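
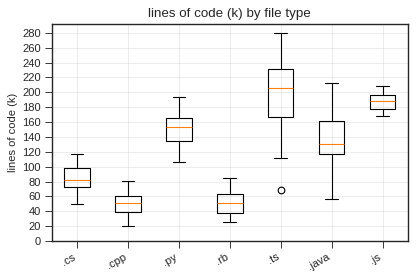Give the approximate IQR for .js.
Q3 ≈ 200, Q1 ≈ 180; IQR ≈ 20.

≈ 20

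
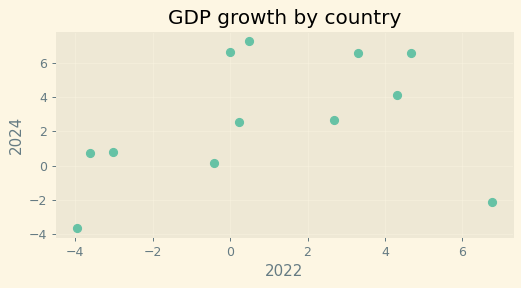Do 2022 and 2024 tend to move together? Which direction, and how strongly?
Points are positively correlated; weak (|r| ≈ 0.3).

positive, weak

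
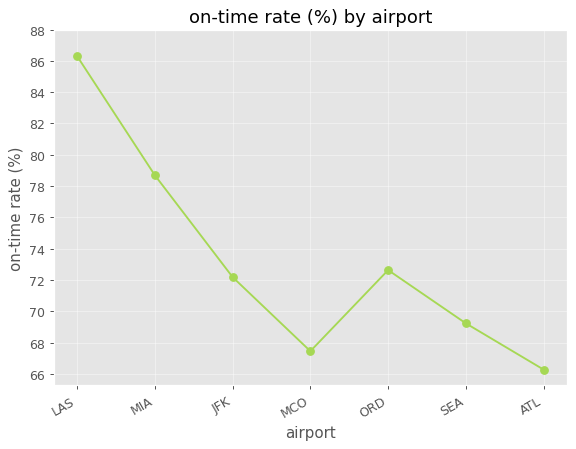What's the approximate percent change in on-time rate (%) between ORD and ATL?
ORD ≈ 72, ATL ≈ 66; (66 − 72) / 72 ≈ -8.3%.

≈ -8.3%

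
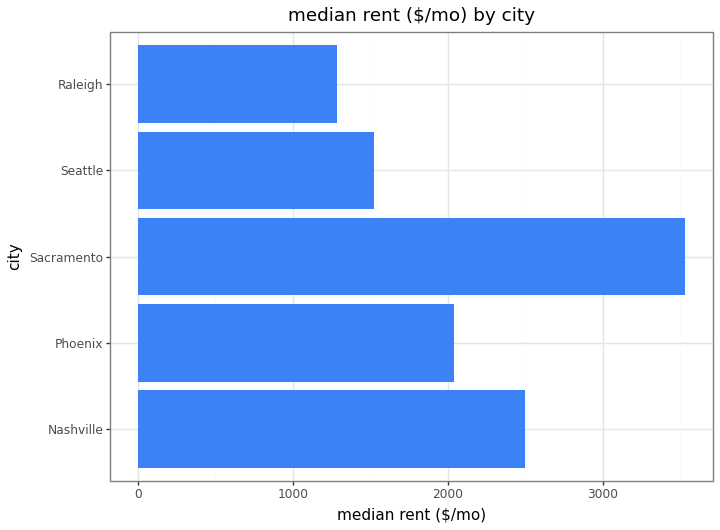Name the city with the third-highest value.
Top 4: Sacramento ≈ 3500, Nashville ≈ 2500, Phoenix ≈ 2000, Seattle ≈ 1500.

Phoenix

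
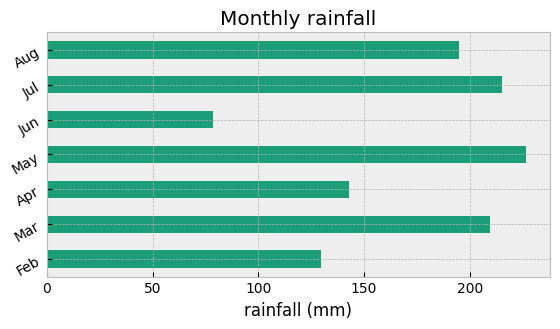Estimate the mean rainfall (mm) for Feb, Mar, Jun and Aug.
≈ 150

(120 + 200 + 80 + 200) / 4 ≈ 150.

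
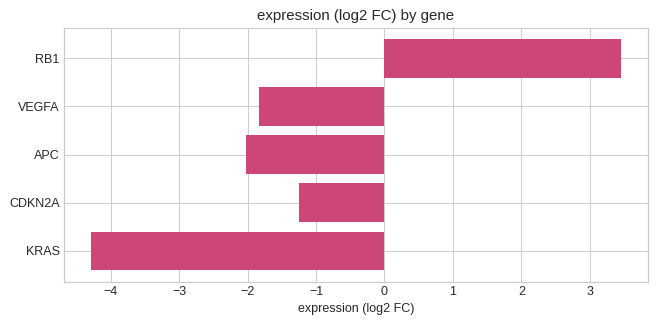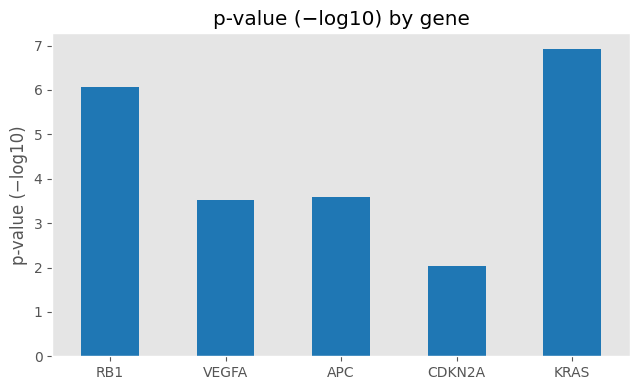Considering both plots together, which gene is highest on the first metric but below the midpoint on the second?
Chart 2 median p-value (−log10) ≈ 4; below-median genes: VEGFA, CDKN2A. Among those, CDKN2A has the highest expression (log2 FC) (≈ -1).

CDKN2A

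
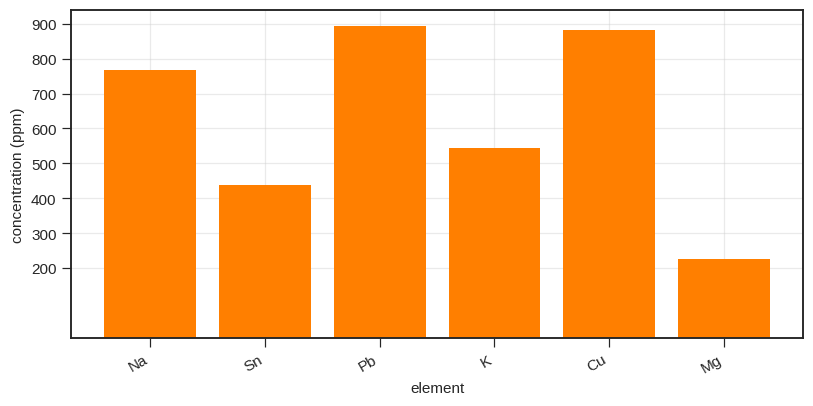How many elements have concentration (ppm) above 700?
3

Above 700: Na, Pb, Cu.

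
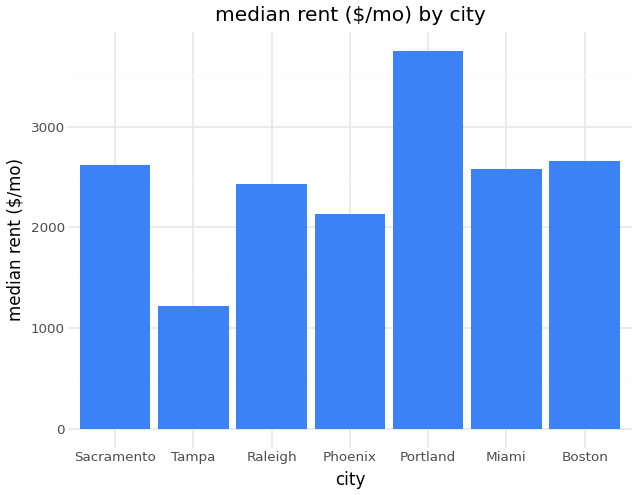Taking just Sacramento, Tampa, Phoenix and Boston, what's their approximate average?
(2500 + 1000 + 2000 + 2500) / 4 ≈ 2000.

≈ 2000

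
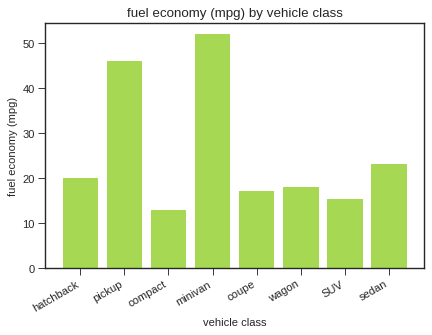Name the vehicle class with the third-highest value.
sedan

Top 4: minivan ≈ 50, pickup ≈ 45, sedan ≈ 25, hatchback ≈ 20.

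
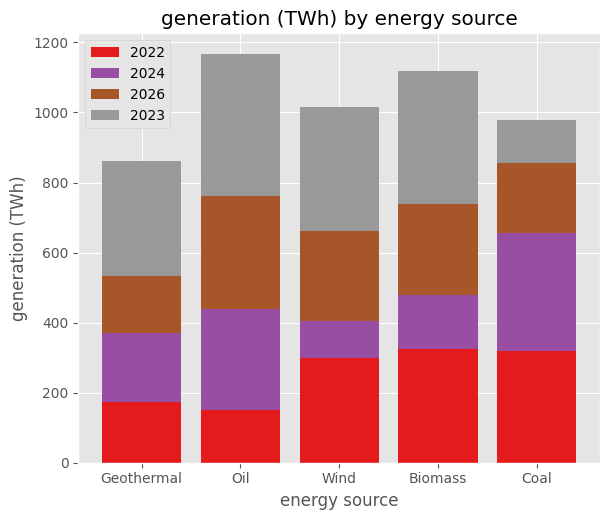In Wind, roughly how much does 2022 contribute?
2022 top ≈ 300, bottom ≈ 0; segment ≈ 300.

≈ 300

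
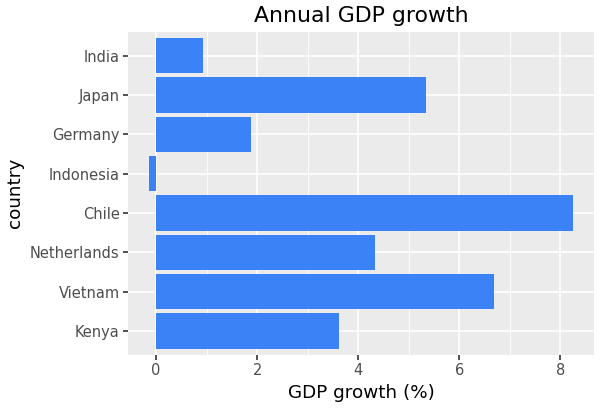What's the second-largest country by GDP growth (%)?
Top 3: Chile ≈ 8, Vietnam ≈ 7, Japan ≈ 5.

Vietnam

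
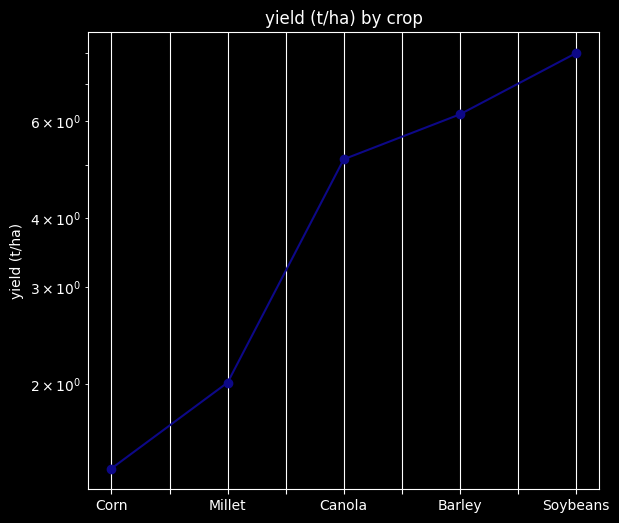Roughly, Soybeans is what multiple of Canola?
≈ 1.6×

Soybeans ≈ 8, Canola ≈ 5; 8/5 ≈ 1.6.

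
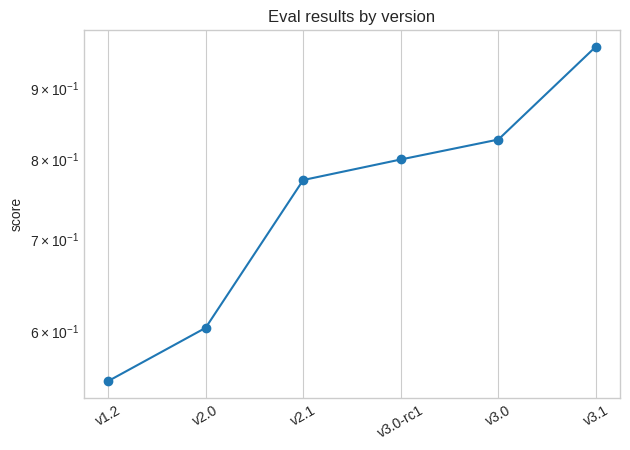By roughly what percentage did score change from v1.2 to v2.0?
v1.2 ≈ 0.55, v2.0 ≈ 0.60; (0.60 − 0.55) / 0.55 ≈ +9.1%.

≈ +9.1%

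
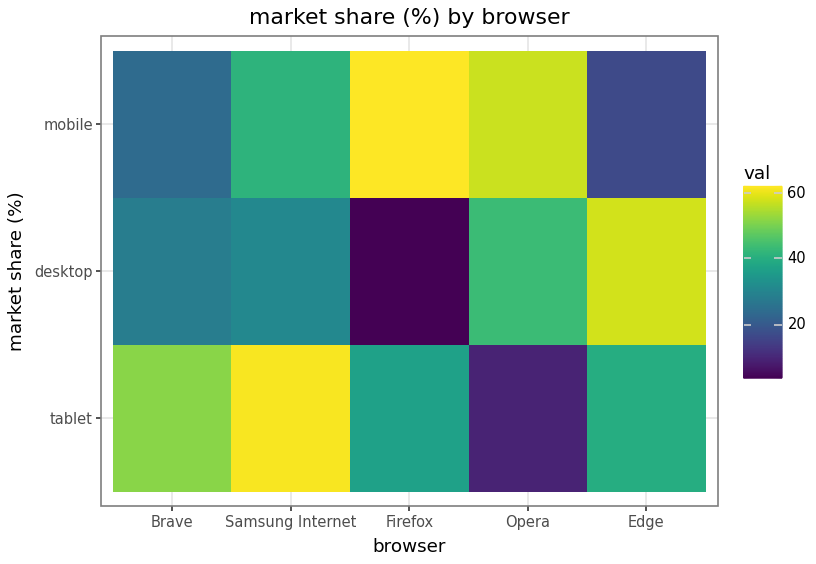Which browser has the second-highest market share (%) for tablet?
Brave

Top 3 for tablet: Samsung Internet ≈ 60, Brave ≈ 50, Edge ≈ 40.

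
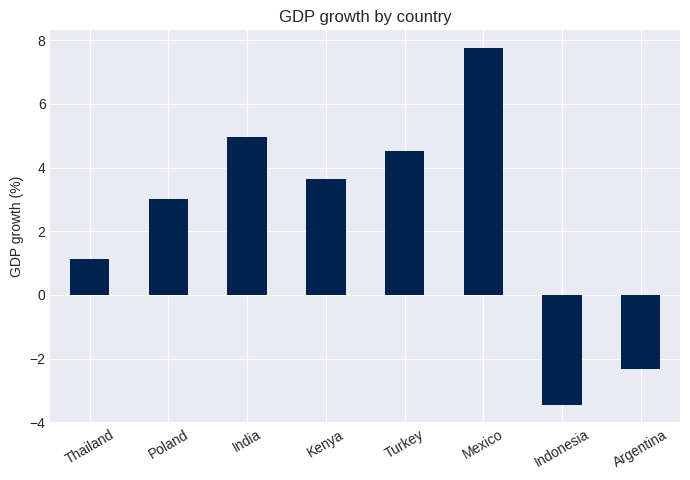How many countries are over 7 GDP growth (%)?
Above 7: Mexico.

1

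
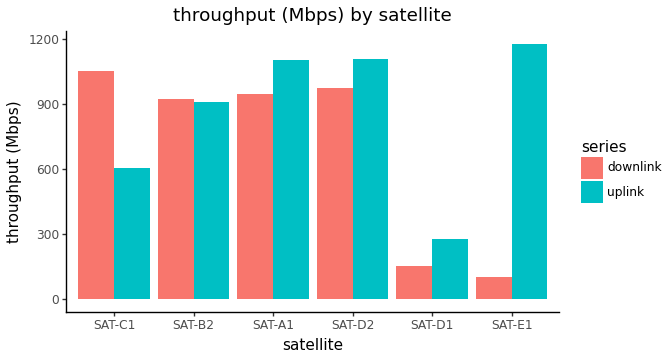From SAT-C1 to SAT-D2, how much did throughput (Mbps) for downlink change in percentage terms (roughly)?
≈ -9.1%

SAT-C1 ≈ 1100, SAT-D2 ≈ 1000; (1000 − 1100) / 1100 ≈ -9.1%.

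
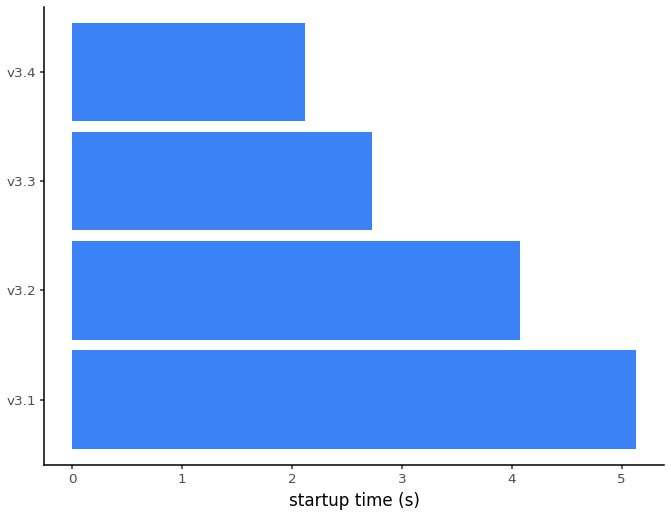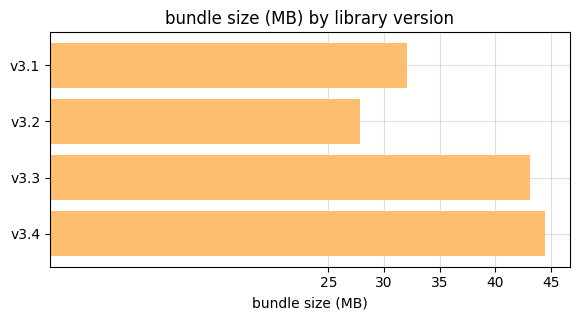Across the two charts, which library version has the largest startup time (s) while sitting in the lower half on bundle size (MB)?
Chart 2 median bundle size (MB) ≈ 40; below-median library versions: v3.1, v3.2. Among those, v3.1 has the highest startup time (s) (≈ 5).

v3.1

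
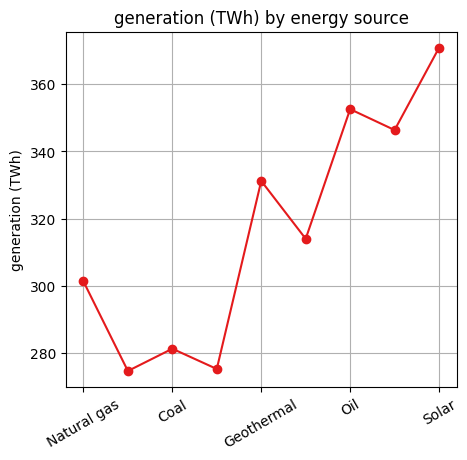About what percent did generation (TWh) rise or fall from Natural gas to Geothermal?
≈ +10%

Natural gas ≈ 300, Geothermal ≈ 330; (330 − 300) / 300 ≈ +10%.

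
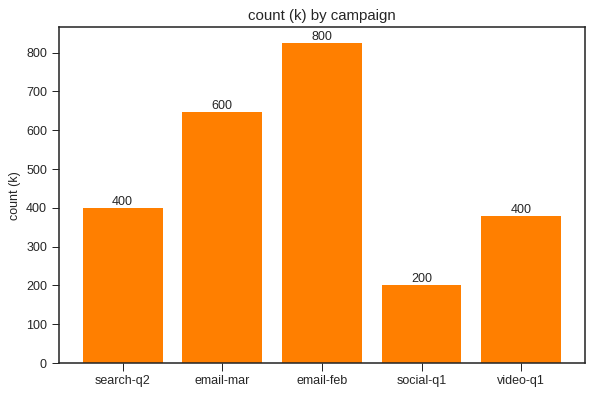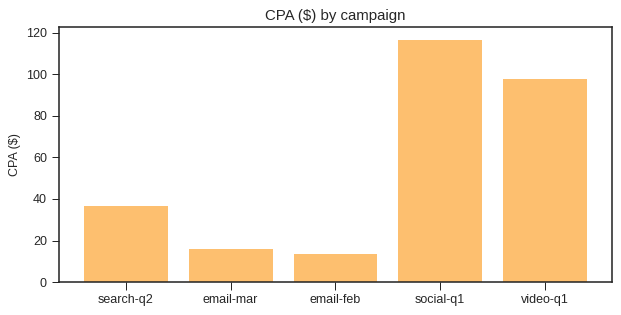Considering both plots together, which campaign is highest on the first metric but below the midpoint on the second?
Chart 2 median CPA ($) ≈ 40; below-median campaigns: email-mar, email-feb. Among those, email-feb has the highest count (k) (≈ 800).

email-feb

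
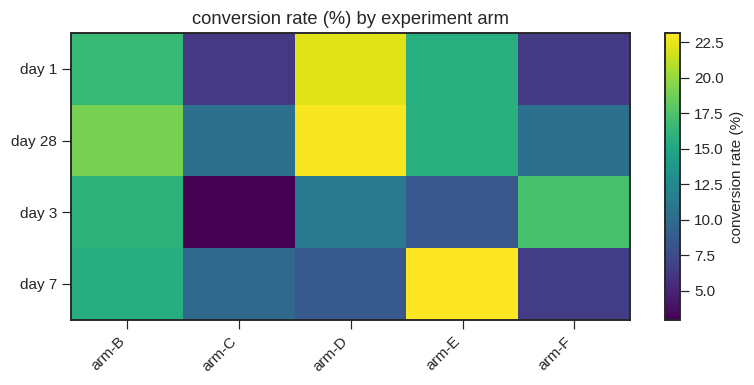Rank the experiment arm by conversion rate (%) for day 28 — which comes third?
Top 4 for day 28: arm-D ≈ 22, arm-B ≈ 20, arm-E ≈ 16, arm-C ≈ 10.

arm-E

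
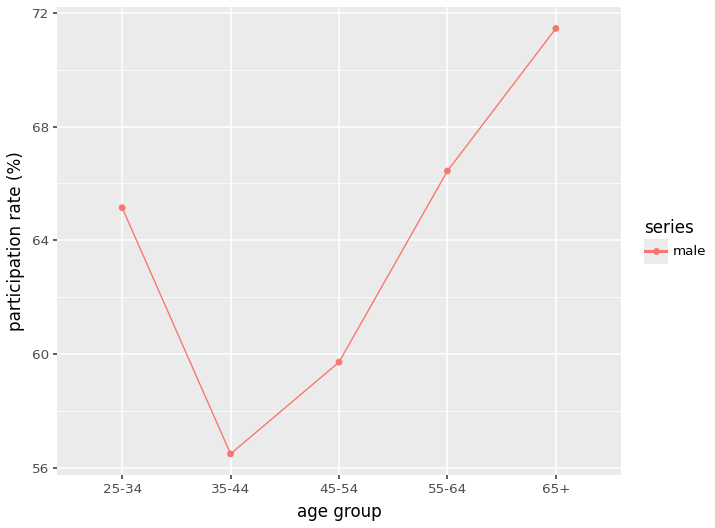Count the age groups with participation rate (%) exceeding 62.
Above 62: 25-34, 55-64, 65+.

3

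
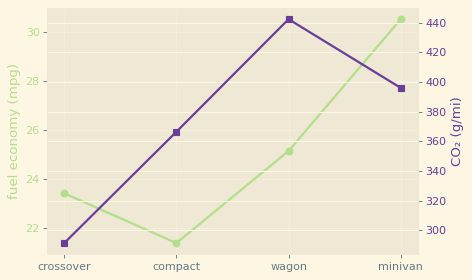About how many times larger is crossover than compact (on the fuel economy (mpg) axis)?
≈ 1.1×

crossover ≈ 23, compact ≈ 21; 23/21 ≈ 1.1.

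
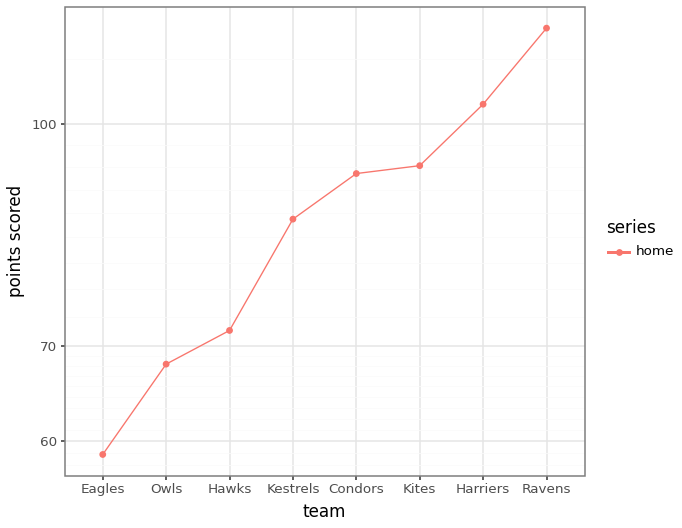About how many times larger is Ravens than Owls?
≈ 1.64×

Ravens ≈ 115, Owls ≈ 70; 115/70 ≈ 1.64.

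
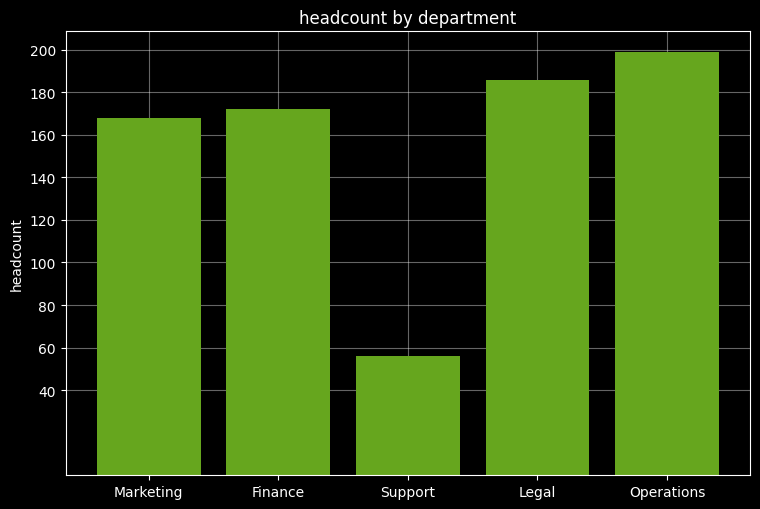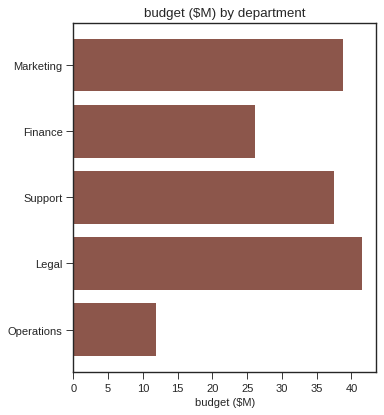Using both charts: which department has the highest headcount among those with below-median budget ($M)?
Operations

Chart 2 median budget ($M) ≈ 35; below-median departments: Finance, Operations. Among those, Operations has the highest headcount (≈ 200).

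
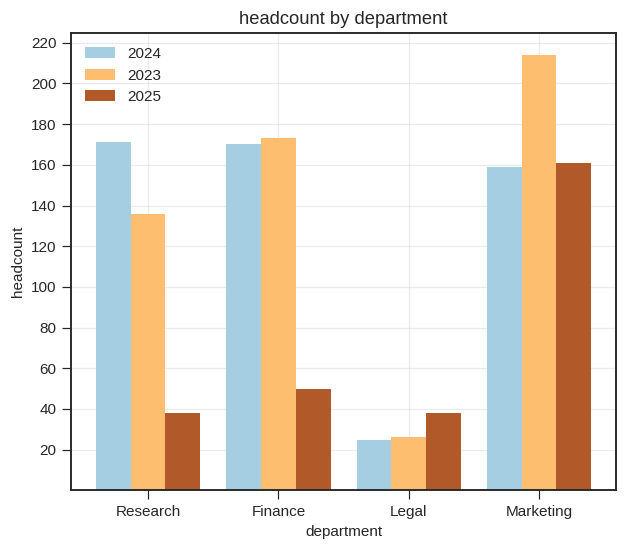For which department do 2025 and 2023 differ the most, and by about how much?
Finance: 2025 ≈ 40, 2023 ≈ 180 → gap ≈ 140. Next-largest (Research) is only ≈ 100.

Finance, ≈ 140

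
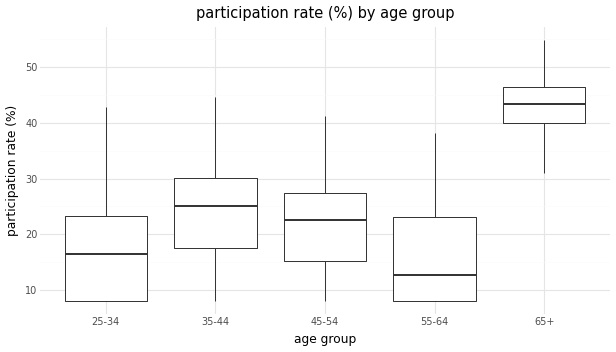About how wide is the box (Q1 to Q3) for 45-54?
Q3 ≈ 25, Q1 ≈ 15; IQR ≈ 10.

≈ 10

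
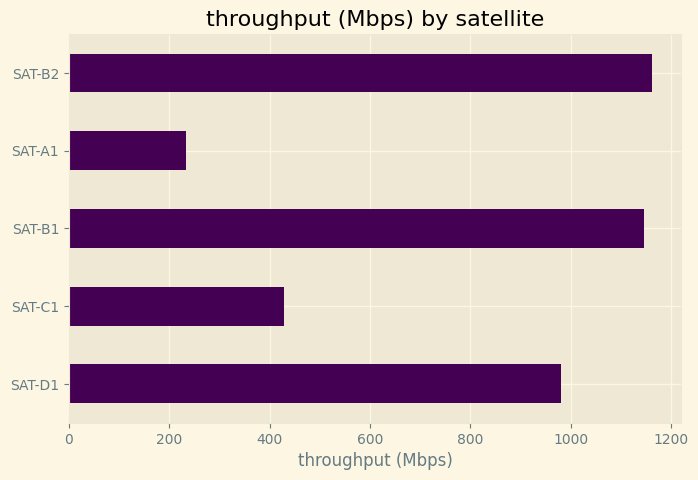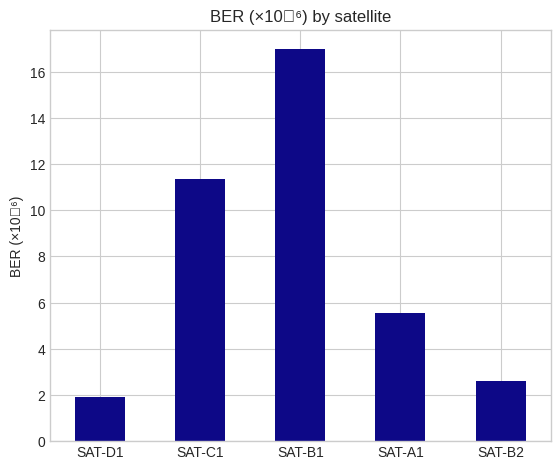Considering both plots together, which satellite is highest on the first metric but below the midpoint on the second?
SAT-B2

Chart 2 median BER (×10⁻⁶) ≈ 6; below-median satellites: SAT-D1, SAT-B2. Among those, SAT-B2 has the highest throughput (Mbps) (≈ 1200).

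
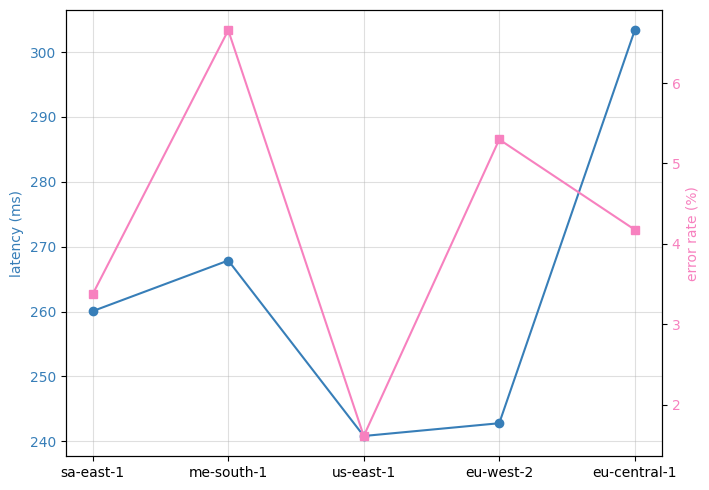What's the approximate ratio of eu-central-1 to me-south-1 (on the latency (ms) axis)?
eu-central-1 ≈ 300, me-south-1 ≈ 270; 300/270 ≈ 1.11.

≈ 1.11×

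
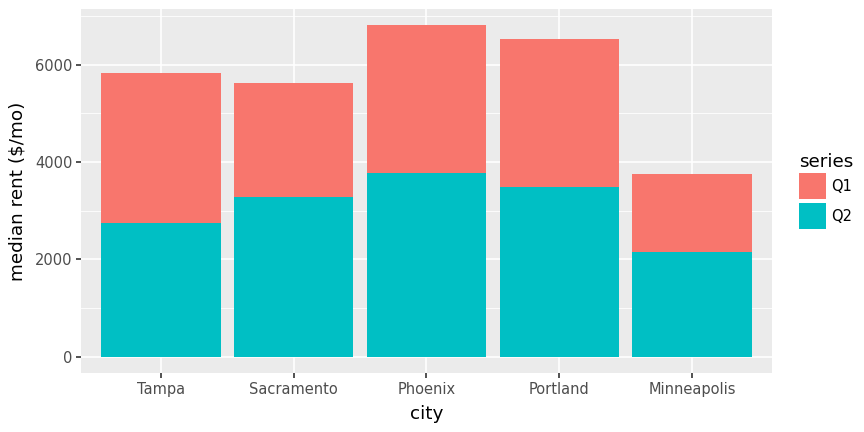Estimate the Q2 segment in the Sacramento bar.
Q2 top ≈ 3000, bottom ≈ 0; segment ≈ 3000.

≈ 3000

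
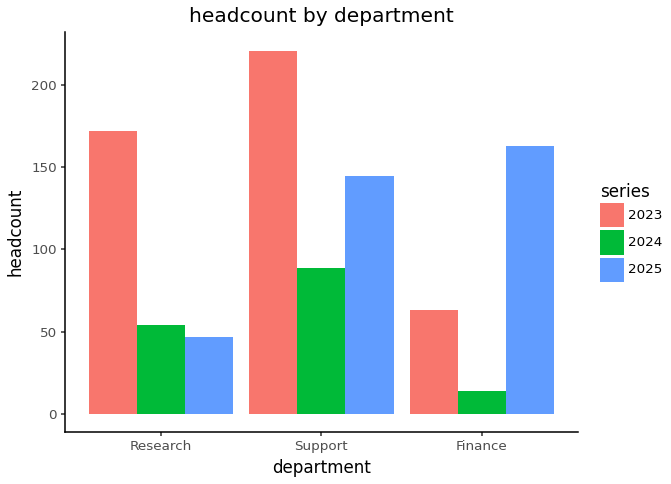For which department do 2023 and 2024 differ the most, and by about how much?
Support, ≈ 140

Support: 2023 ≈ 220, 2024 ≈ 80 → gap ≈ 140. Next-largest (Research) is only ≈ 120.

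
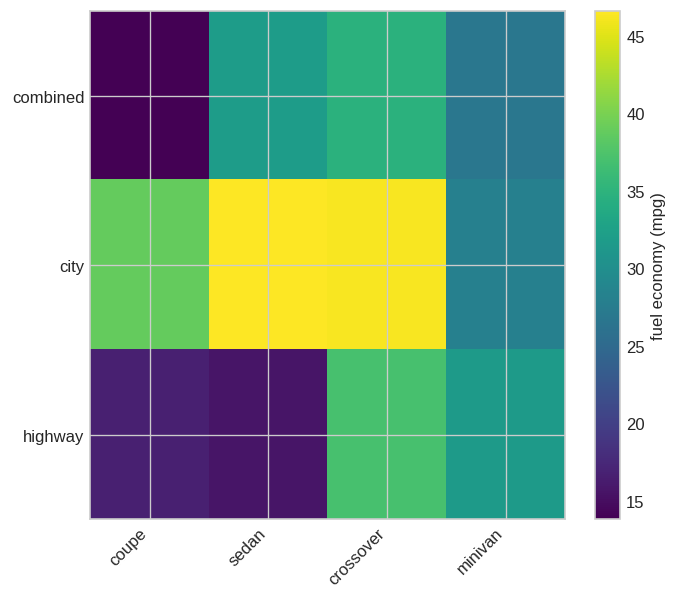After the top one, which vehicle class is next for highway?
Top 3 for highway: crossover ≈ 35, minivan ≈ 30, coupe ≈ 15.

minivan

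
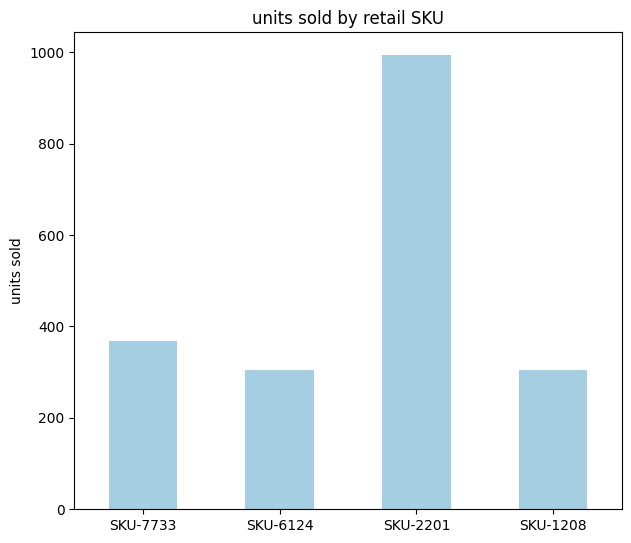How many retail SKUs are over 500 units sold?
1

Above 500: SKU-2201.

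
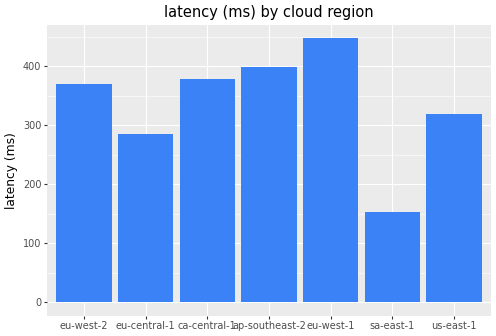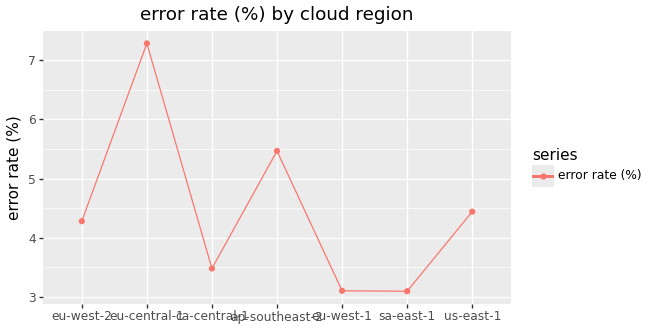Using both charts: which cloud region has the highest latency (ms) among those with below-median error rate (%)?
eu-west-1

Chart 2 median error rate (%) ≈ 4; below-median cloud regions: ca-central-1, eu-west-1, sa-east-1. Among those, eu-west-1 has the highest latency (ms) (≈ 450).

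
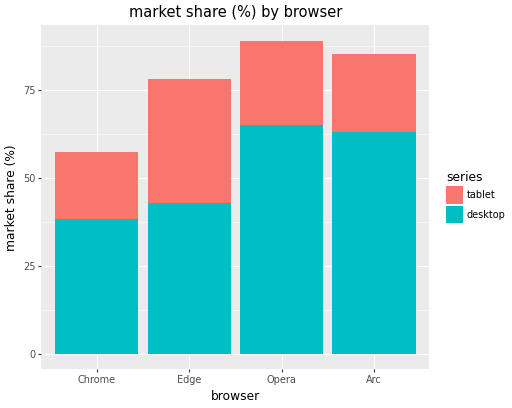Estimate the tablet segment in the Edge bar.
≈ 40

tablet top ≈ 80, bottom ≈ 40; segment ≈ 40.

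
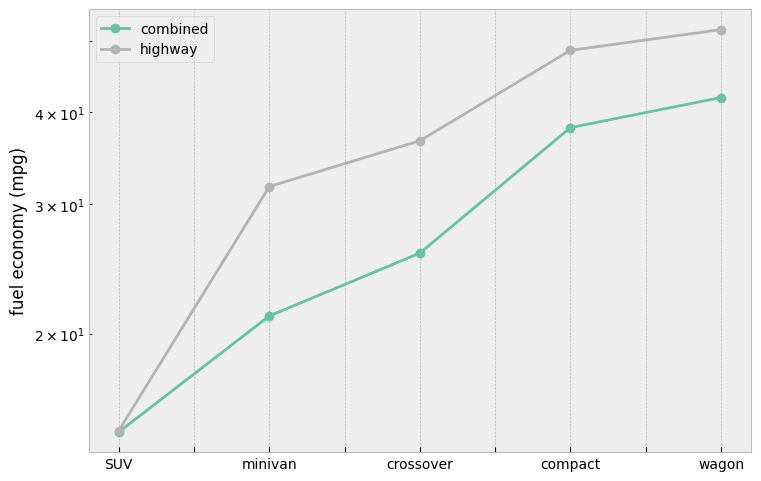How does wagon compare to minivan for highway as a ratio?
≈ 1.67×

wagon ≈ 50, minivan ≈ 30; 50/30 ≈ 1.67.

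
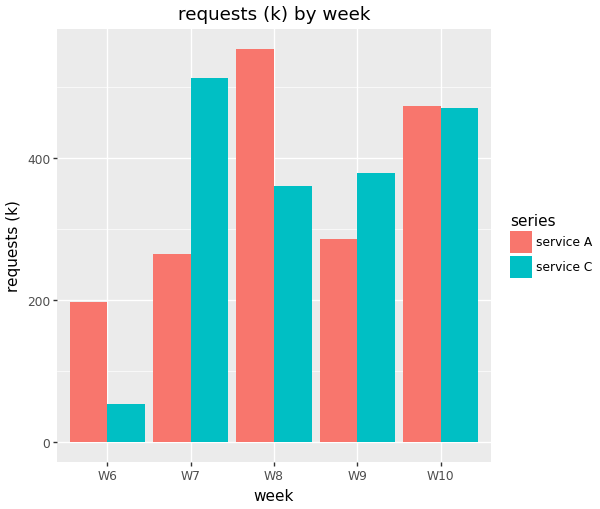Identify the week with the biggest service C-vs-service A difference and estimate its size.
W7: service C ≈ 500, service A ≈ 250 → gap ≈ 250. Next-largest (W8) is only ≈ 200.

W7, ≈ 250 k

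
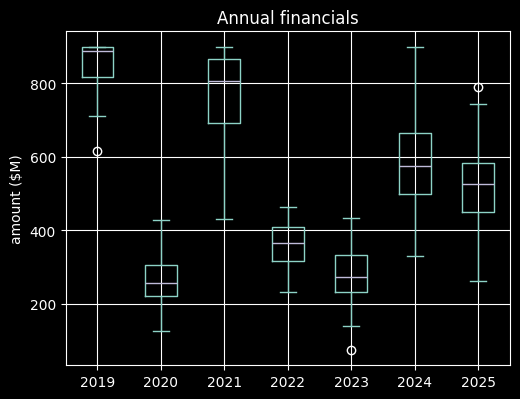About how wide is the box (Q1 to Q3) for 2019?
≈ 100

Q3 ≈ 900, Q1 ≈ 800; IQR ≈ 100.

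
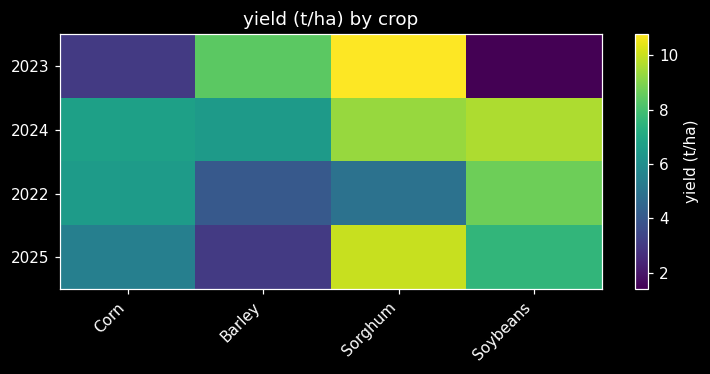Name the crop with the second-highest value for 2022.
Top 3 for 2022: Soybeans ≈ 9, Corn ≈ 7, Sorghum ≈ 5.

Corn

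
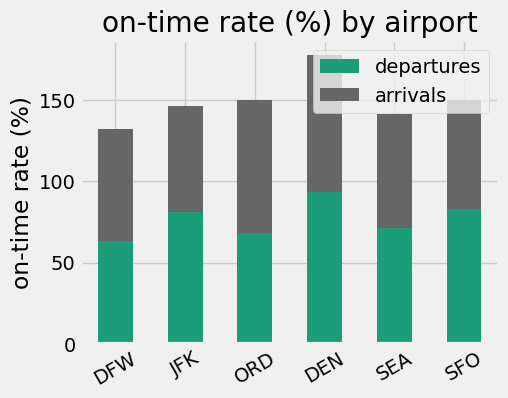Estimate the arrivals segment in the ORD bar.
≈ 80

arrivals top ≈ 140, bottom ≈ 60; segment ≈ 80.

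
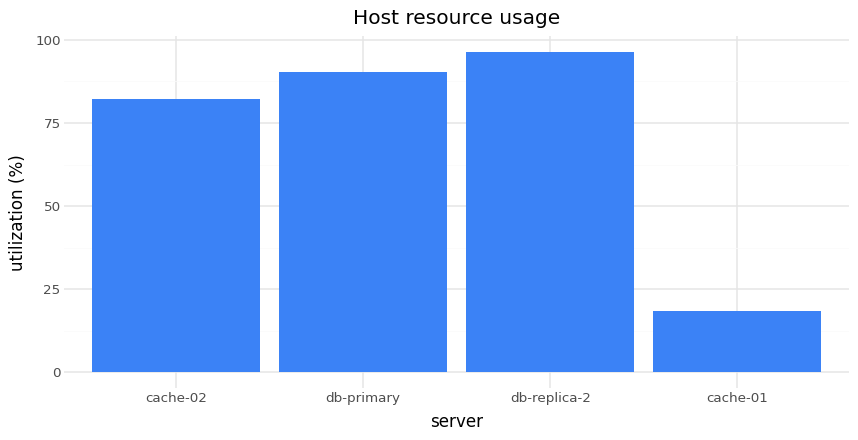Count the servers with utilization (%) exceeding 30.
3

Above 30: cache-02, db-primary, db-replica-2.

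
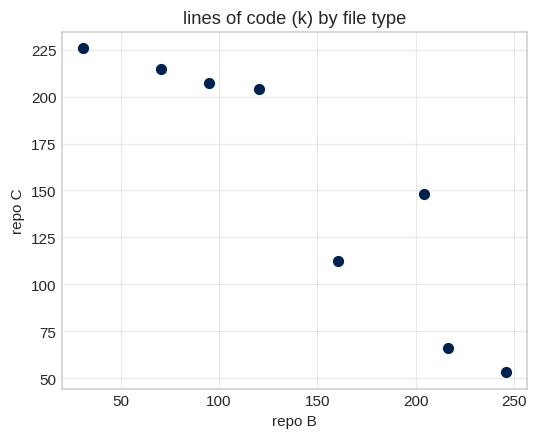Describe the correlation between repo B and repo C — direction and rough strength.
negative, strong

Points are negatively correlated; strong (|r| ≈ 0.9).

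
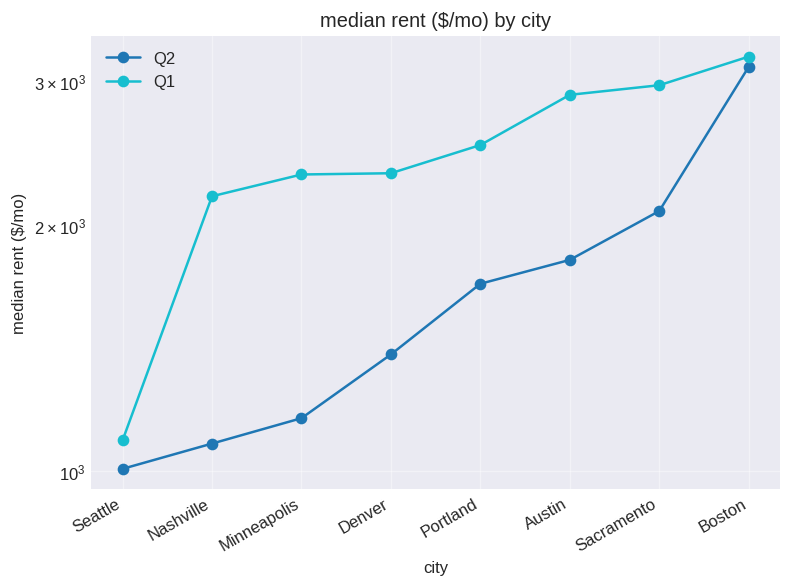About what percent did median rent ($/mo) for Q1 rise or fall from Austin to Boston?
Austin ≈ 2800, Boston ≈ 3200; (3200 − 2800) / 2800 ≈ +14.3%.

≈ +14.3%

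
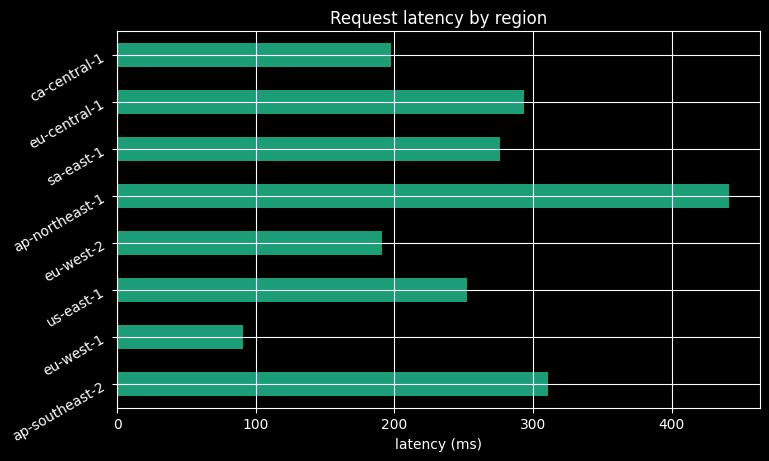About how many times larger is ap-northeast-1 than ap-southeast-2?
≈ 1.5×

ap-northeast-1 ≈ 450, ap-southeast-2 ≈ 300; 450/300 ≈ 1.5.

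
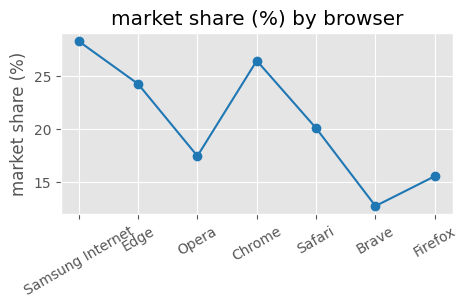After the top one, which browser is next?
Chrome

Top 3: Samsung Internet ≈ 28, Chrome ≈ 26, Edge ≈ 24.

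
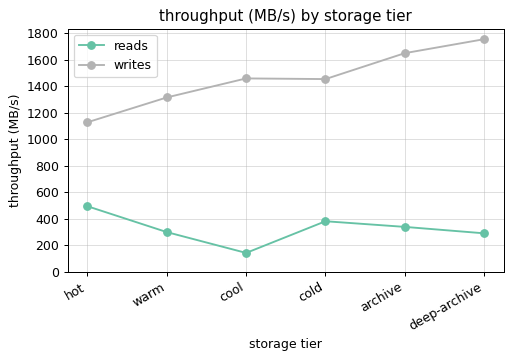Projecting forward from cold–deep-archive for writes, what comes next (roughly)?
Last three: 1400, 1600, 1800 → slope ≈ 200/step → next ≈ 2000.

≈ 2000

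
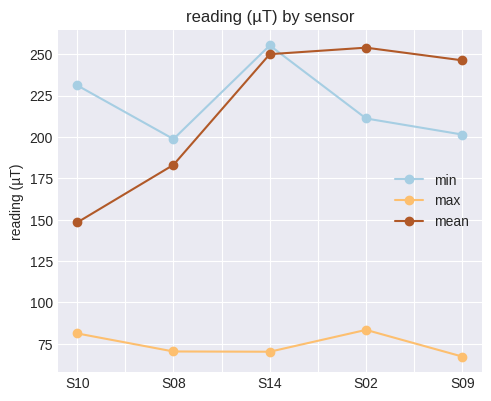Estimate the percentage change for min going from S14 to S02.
≈ -15.4%

S14 ≈ 260, S02 ≈ 220; (220 − 260) / 260 ≈ -15.4%.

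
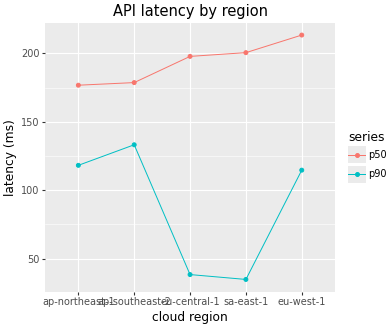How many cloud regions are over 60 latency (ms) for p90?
3

Above 60: ap-northeast-1, ap-southeast-2, eu-west-1.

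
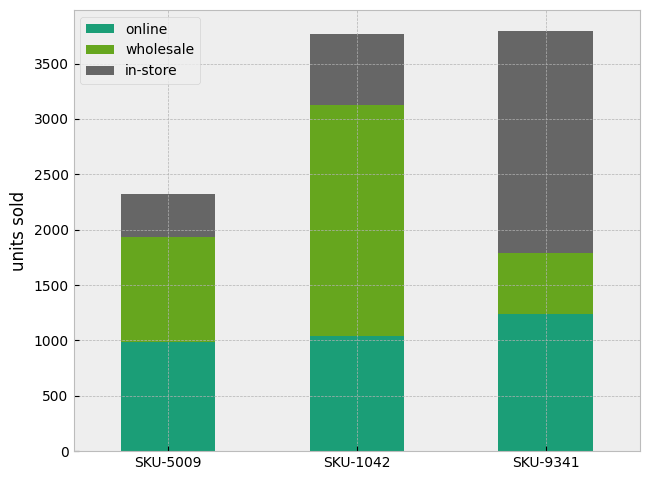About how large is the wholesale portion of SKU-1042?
≈ 2000

wholesale top ≈ 3000, bottom ≈ 1000; segment ≈ 2000.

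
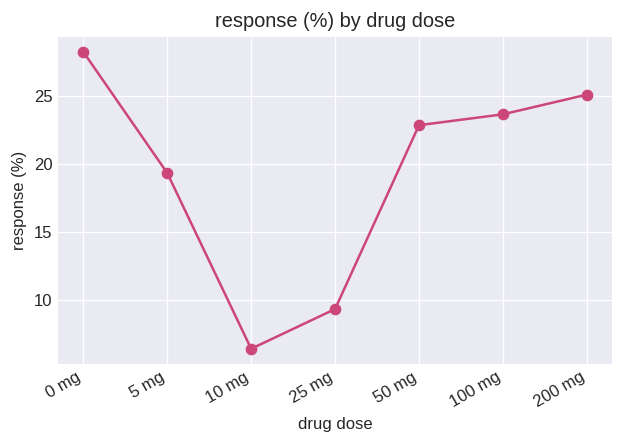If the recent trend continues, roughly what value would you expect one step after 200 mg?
Last three: 22, 24, 26 → slope ≈ 2/step → next ≈ 28.

≈ 28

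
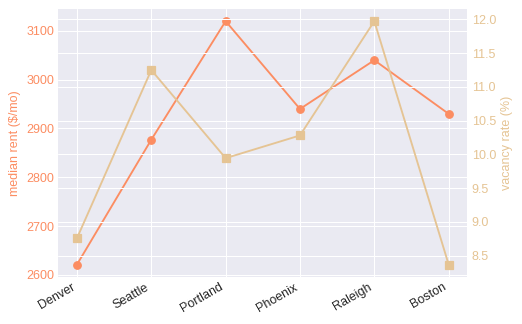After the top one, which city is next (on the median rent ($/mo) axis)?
Raleigh

Top 3 (on the median rent ($/mo) axis): Portland ≈ 3100, Raleigh ≈ 3050, Phoenix ≈ 2950.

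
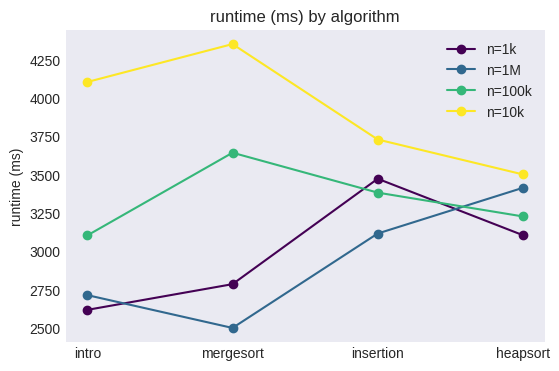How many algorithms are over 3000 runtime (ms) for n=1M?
Above 3000: insertion, heapsort.

2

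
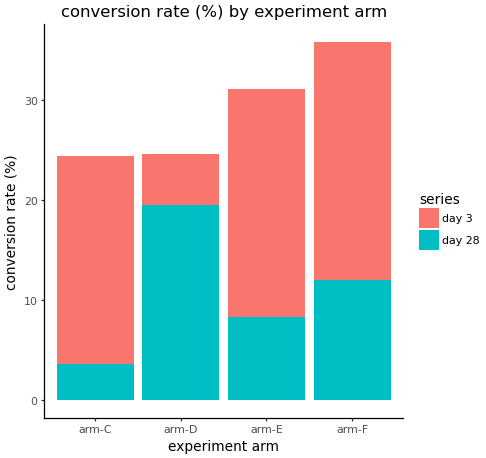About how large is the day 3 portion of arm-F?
≈ 25

day 3 top ≈ 35, bottom ≈ 10; segment ≈ 25.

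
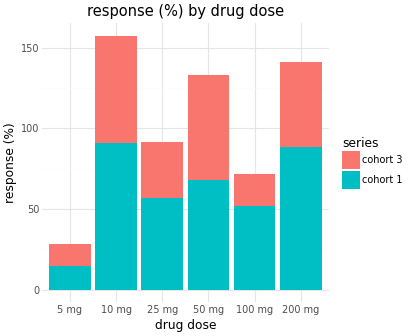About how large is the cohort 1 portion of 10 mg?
cohort 1 top ≈ 100, bottom ≈ 0; segment ≈ 100.

≈ 100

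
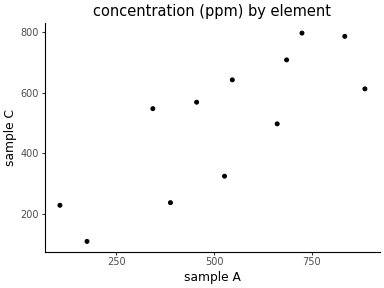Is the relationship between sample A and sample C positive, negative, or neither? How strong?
Points are positively correlated; strong (|r| ≈ 0.8).

positive, strong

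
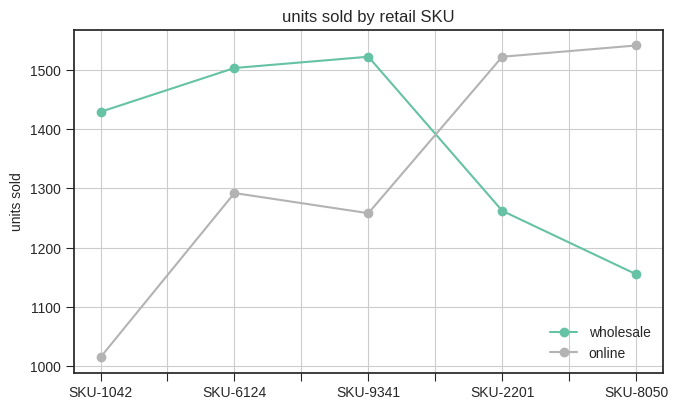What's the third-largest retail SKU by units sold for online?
Top 4 for online: SKU-8050 ≈ 1550, SKU-2201 ≈ 1500, SKU-6124 ≈ 1300, SKU-9341 ≈ 1250.

SKU-6124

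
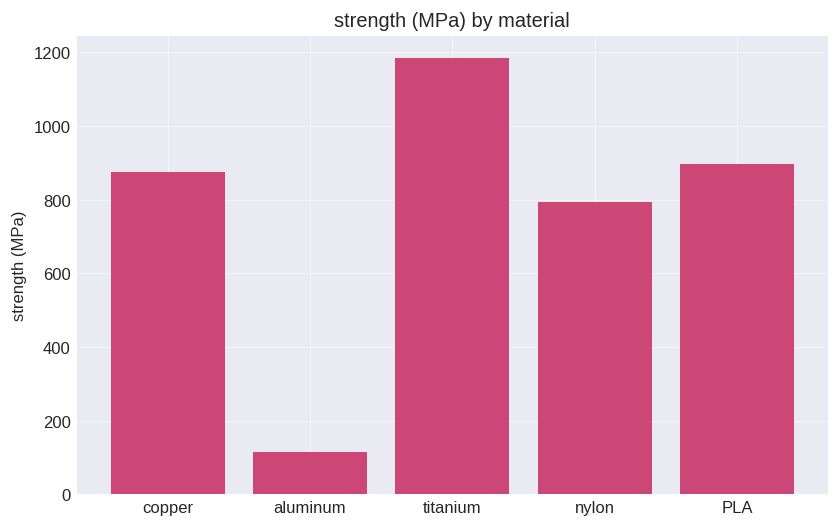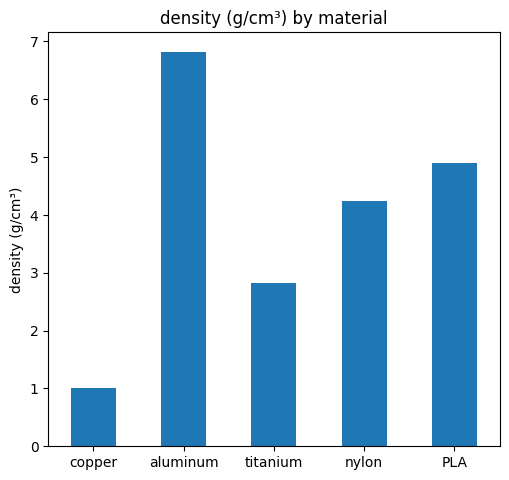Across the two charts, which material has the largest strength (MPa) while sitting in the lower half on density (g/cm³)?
titanium

Chart 2 median density (g/cm³) ≈ 4; below-median materials: copper, titanium. Among those, titanium has the highest strength (MPa) (≈ 1200).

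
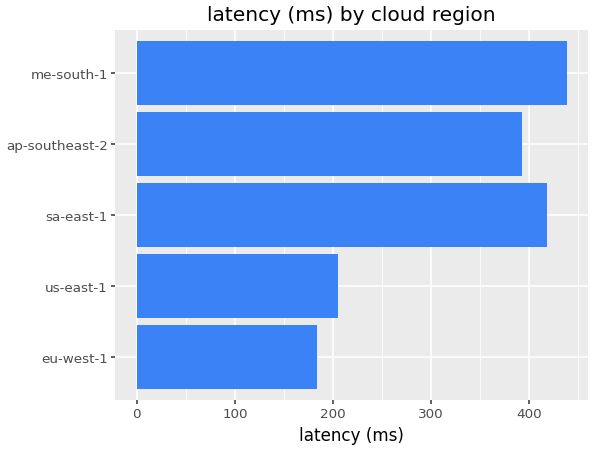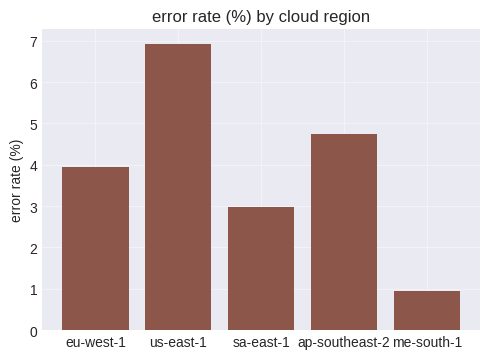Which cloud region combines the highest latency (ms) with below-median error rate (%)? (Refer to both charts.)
Chart 2 median error rate (%) ≈ 4; below-median cloud regions: sa-east-1, me-south-1. Among those, me-south-1 has the highest latency (ms) (≈ 450).

me-south-1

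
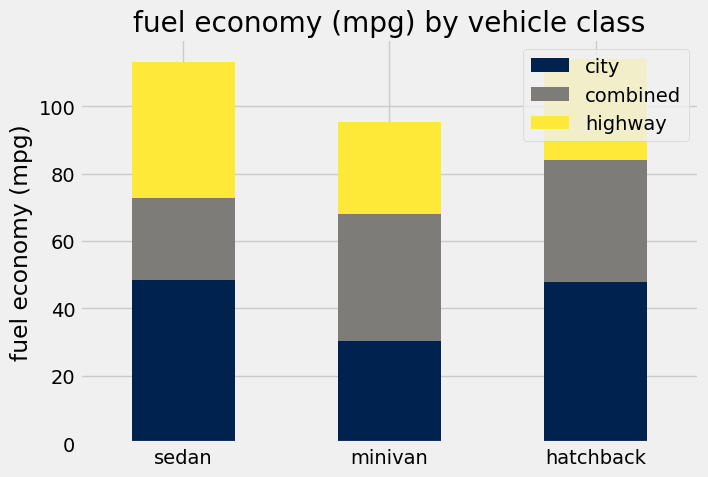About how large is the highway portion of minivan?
highway top ≈ 100, bottom ≈ 70; segment ≈ 30.

≈ 30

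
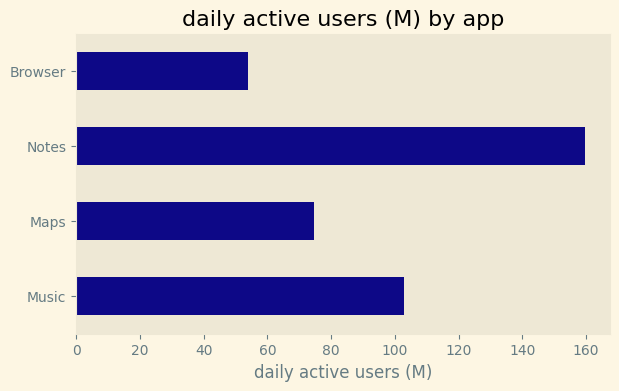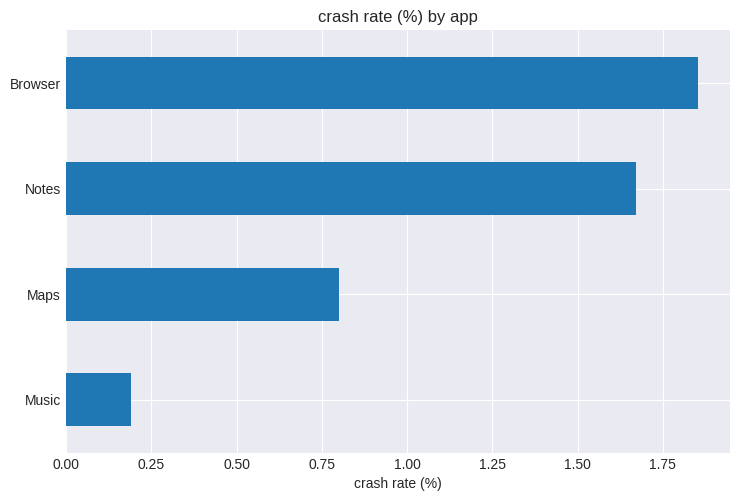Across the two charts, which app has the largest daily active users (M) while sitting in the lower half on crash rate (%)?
Music

Chart 2 median crash rate (%) ≈ 1.2; below-median apps: Music, Maps. Among those, Music has the highest daily active users (M) (≈ 100).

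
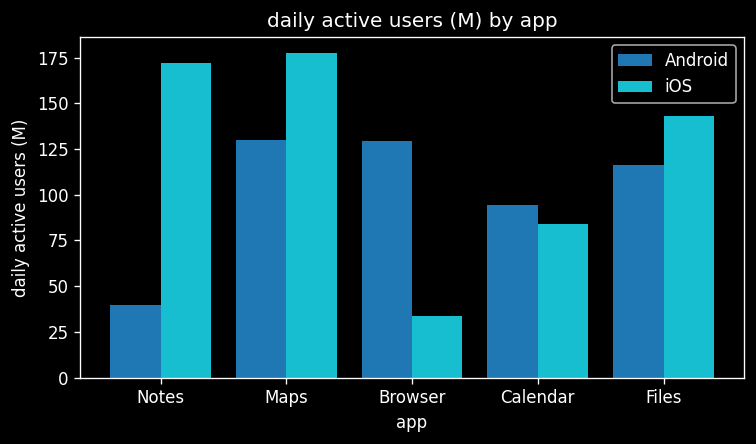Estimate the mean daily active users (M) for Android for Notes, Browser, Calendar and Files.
≈ 95

(40 + 120 + 100 + 120) / 4 ≈ 95.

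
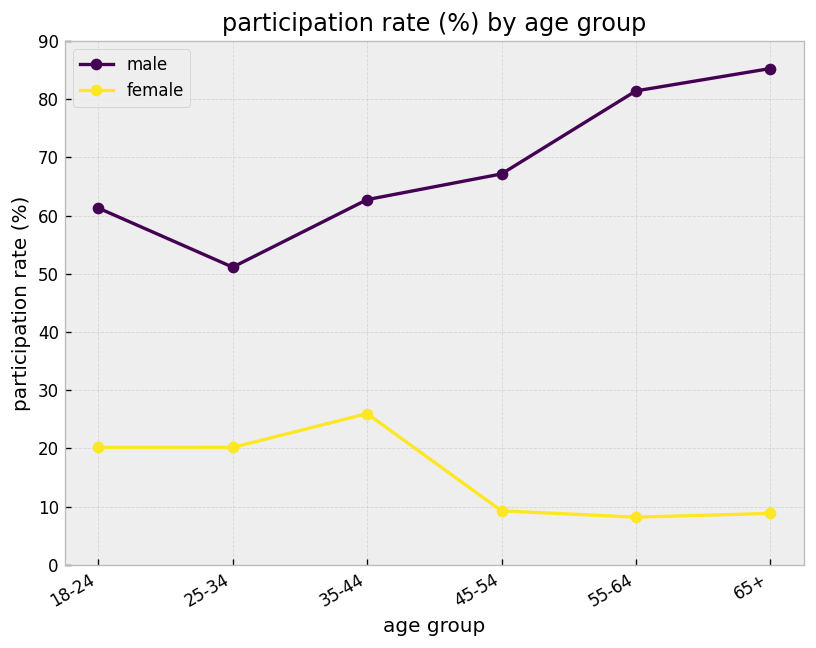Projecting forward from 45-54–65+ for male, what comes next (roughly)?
≈ 100

Last three: 70, 80, 90 → slope ≈ 10/step → next ≈ 100.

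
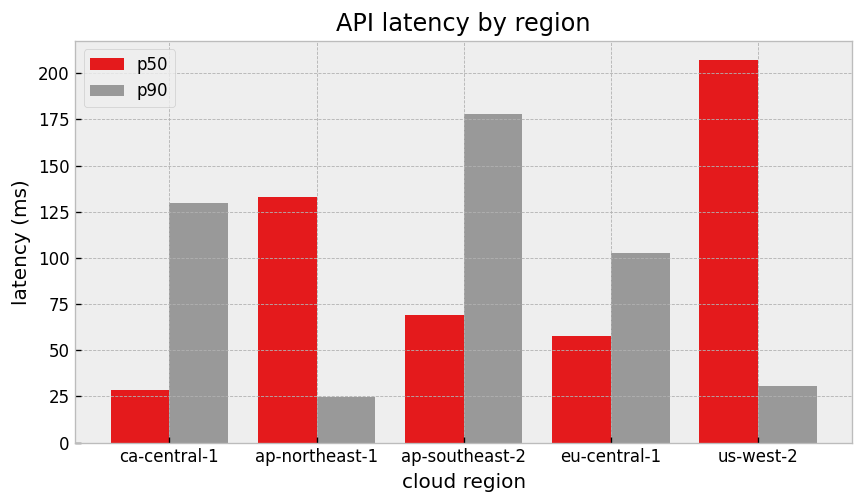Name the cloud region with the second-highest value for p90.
ca-central-1

Top 3 for p90: ap-southeast-2 ≈ 180, ca-central-1 ≈ 120, eu-central-1 ≈ 100.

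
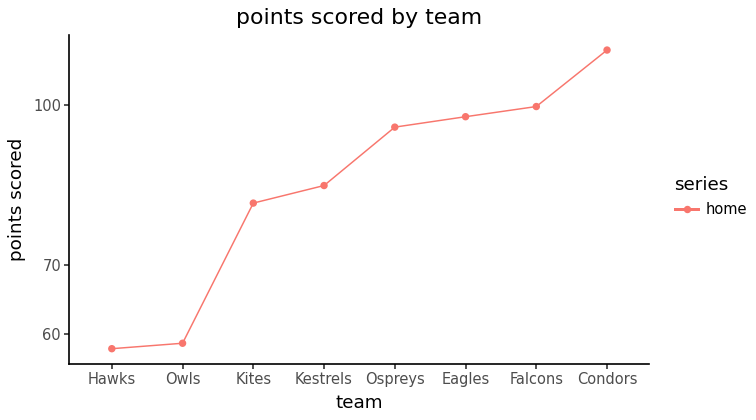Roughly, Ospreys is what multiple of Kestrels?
≈ 1.12×

Ospreys ≈ 95, Kestrels ≈ 85; 95/85 ≈ 1.12.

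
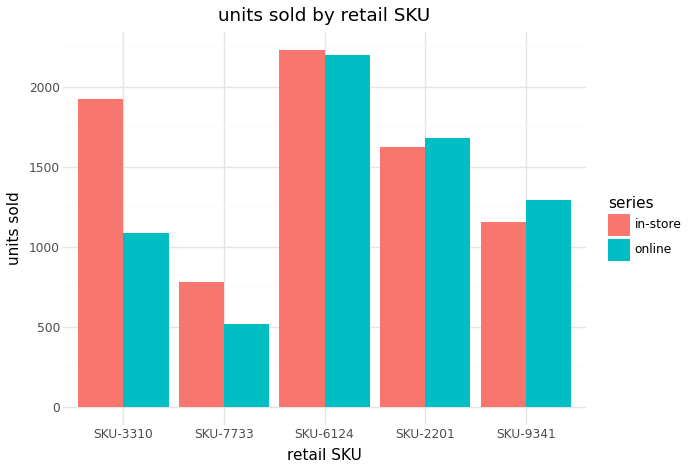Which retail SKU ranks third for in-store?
SKU-2201

Top 4 for in-store: SKU-6124 ≈ 2200, SKU-3310 ≈ 2000, SKU-2201 ≈ 1600, SKU-9341 ≈ 1200.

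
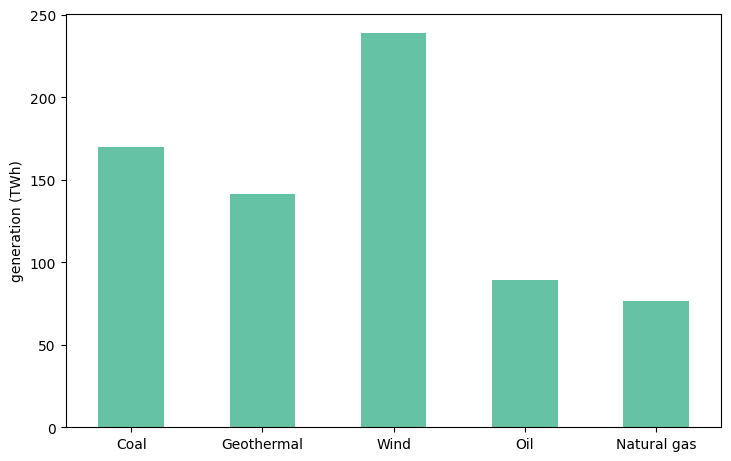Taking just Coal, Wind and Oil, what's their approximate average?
(180 + 240 + 80) / 3 ≈ 167.

≈ 167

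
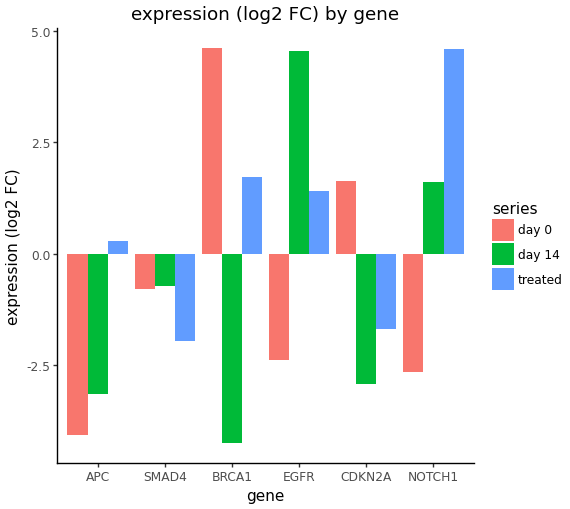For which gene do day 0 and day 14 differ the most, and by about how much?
BRCA1: day 0 ≈ 5, day 14 ≈ -4 → gap ≈ 9. Next-largest (EGFR) is only ≈ 7.

BRCA1, ≈ 9 log2 FC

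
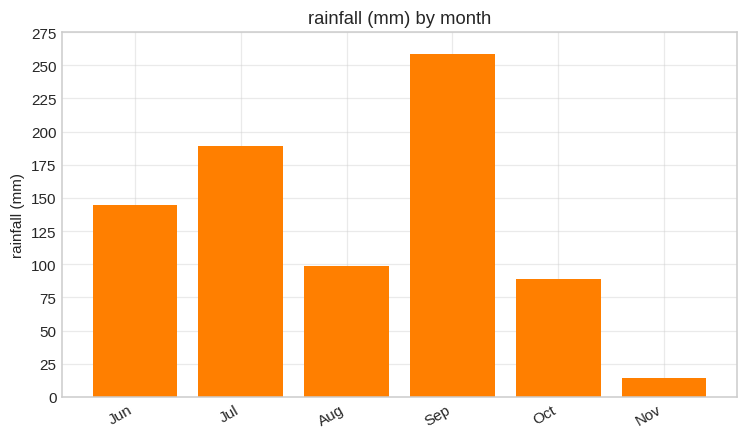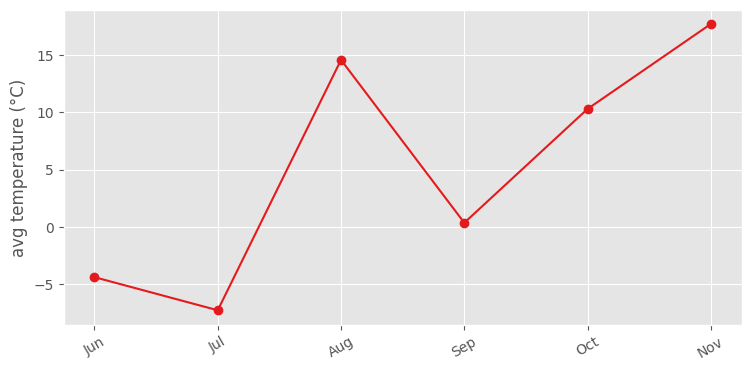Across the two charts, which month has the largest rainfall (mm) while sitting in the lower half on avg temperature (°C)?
Chart 2 median avg temperature (°C) ≈ 6; below-median months: Jun, Jul, Sep. Among those, Sep has the highest rainfall (mm) (≈ 250).

Sep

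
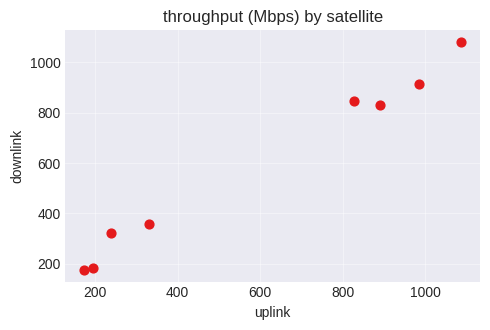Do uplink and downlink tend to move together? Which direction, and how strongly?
positive, strong

Points are positively correlated; strong (|r| ≈ 1.0).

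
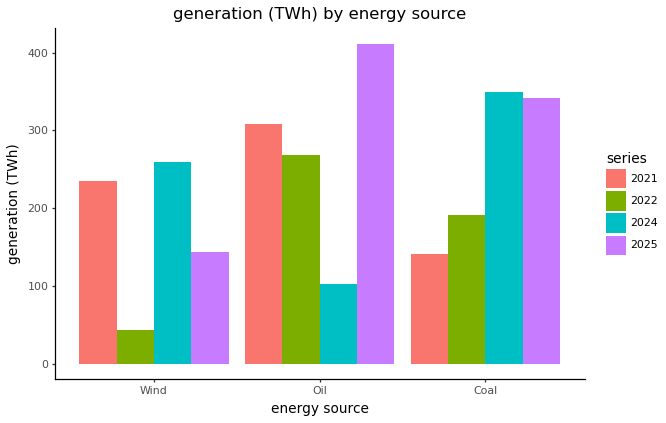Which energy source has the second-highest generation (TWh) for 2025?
Coal

Top 3 for 2025: Oil ≈ 400, Coal ≈ 350, Wind ≈ 150.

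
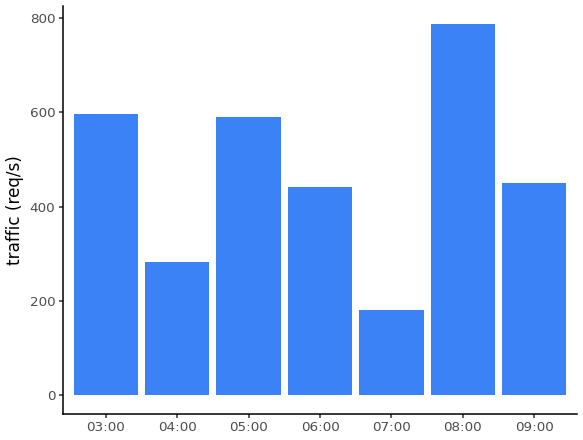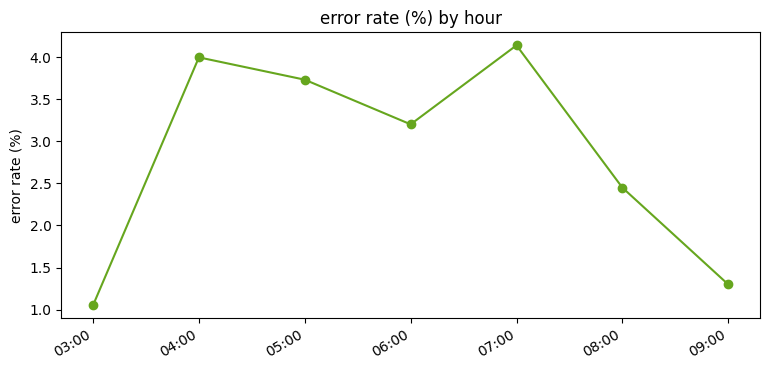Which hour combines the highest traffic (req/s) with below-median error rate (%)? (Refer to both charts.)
Chart 2 median error rate (%) ≈ 3; below-median hours: 03:00, 08:00, 09:00. Among those, 08:00 has the highest traffic (req/s) (≈ 800).

08:00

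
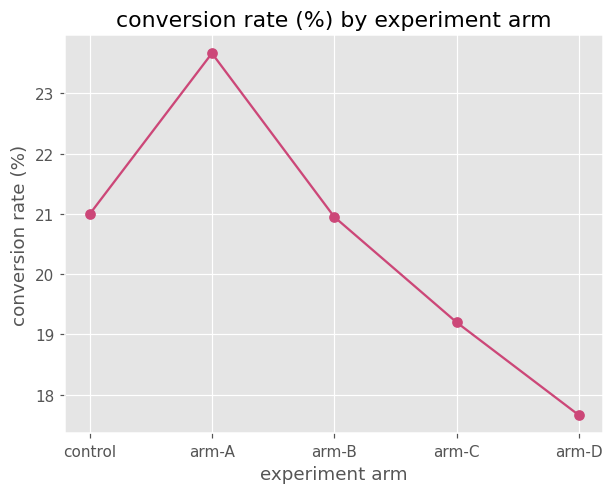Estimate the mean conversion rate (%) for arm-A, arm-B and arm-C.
≈ 21

(24 + 21 + 19) / 3 ≈ 21.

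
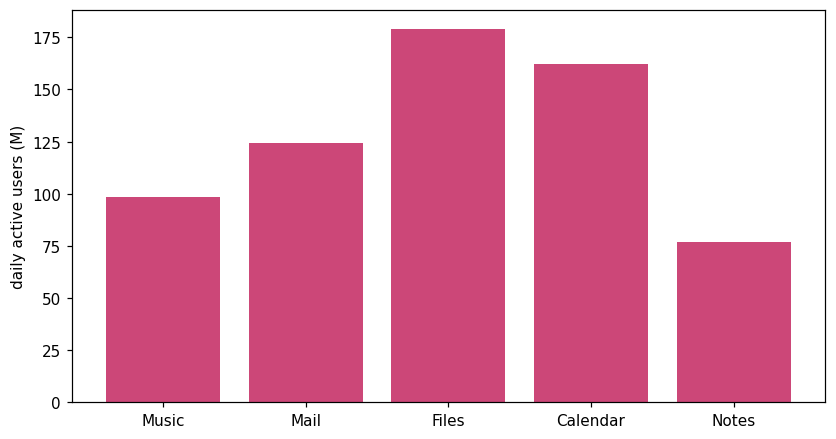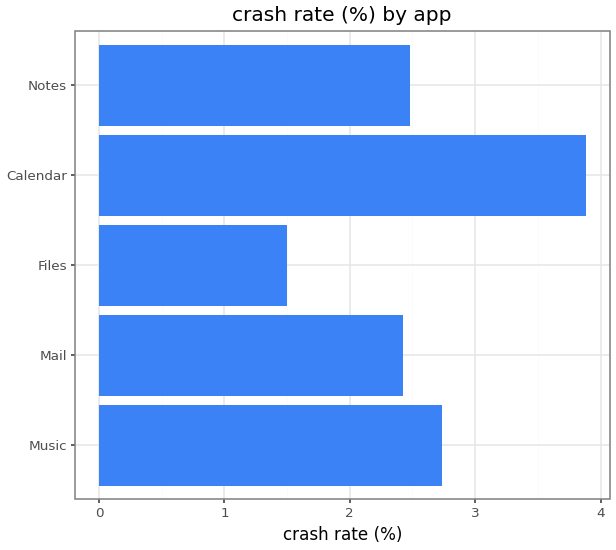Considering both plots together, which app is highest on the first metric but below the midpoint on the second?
Chart 2 median crash rate (%) ≈ 2.5; below-median apps: Mail, Files. Among those, Files has the highest daily active users (M) (≈ 180).

Files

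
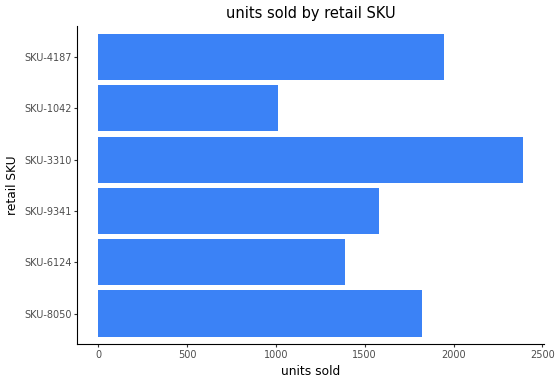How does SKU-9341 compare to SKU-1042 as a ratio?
≈ 1.6×

SKU-9341 ≈ 1600, SKU-1042 ≈ 1000; 1600/1000 ≈ 1.6.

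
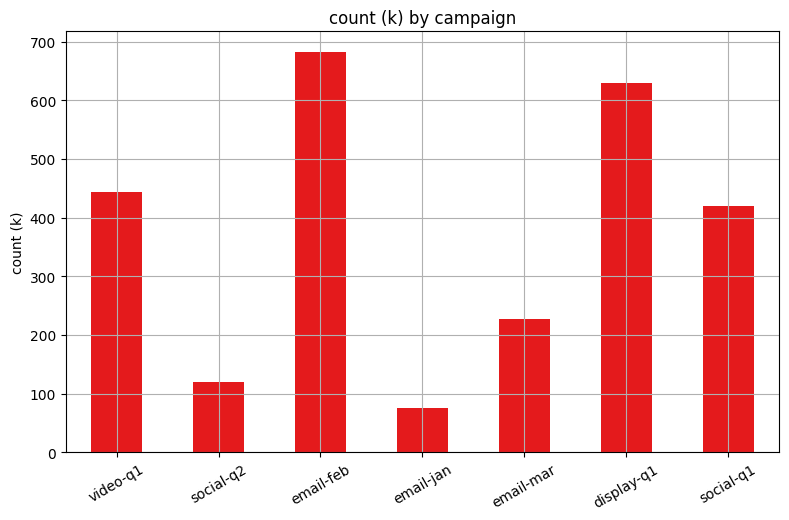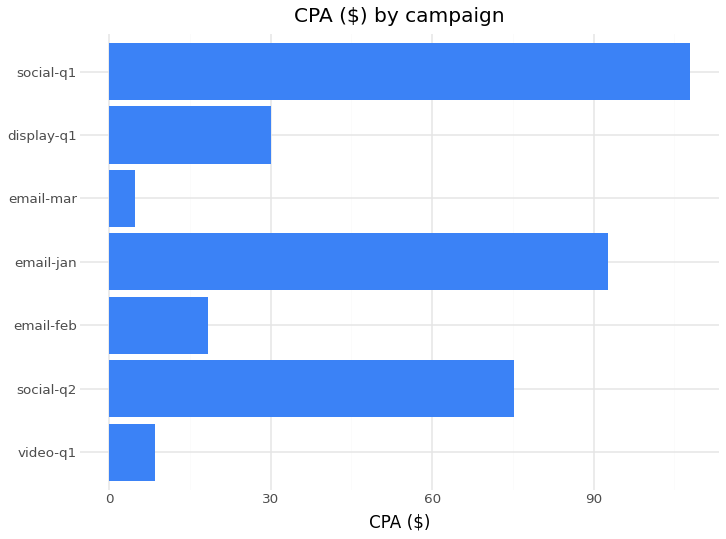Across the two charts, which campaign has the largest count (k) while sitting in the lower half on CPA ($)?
Chart 2 median CPA ($) ≈ 30; below-median campaigns: video-q1, email-feb, email-mar. Among those, email-feb has the highest count (k) (≈ 700).

email-feb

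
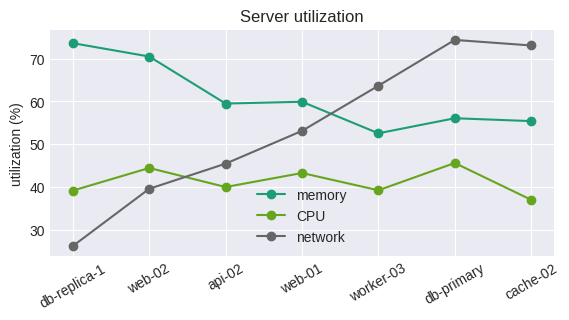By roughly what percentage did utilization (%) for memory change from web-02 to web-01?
web-02 ≈ 70, web-01 ≈ 60; (60 − 70) / 70 ≈ -14.3%.

≈ -14.3%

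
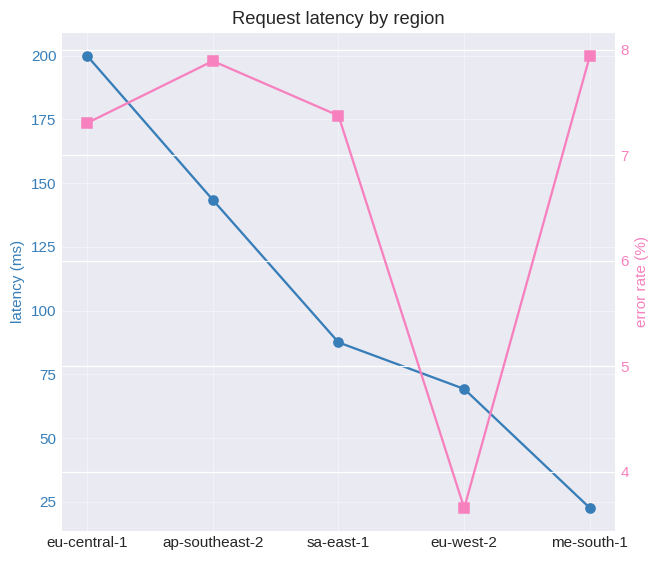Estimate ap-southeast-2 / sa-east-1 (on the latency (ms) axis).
≈ 1.75×

ap-southeast-2 ≈ 140, sa-east-1 ≈ 80; 140/80 ≈ 1.75.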